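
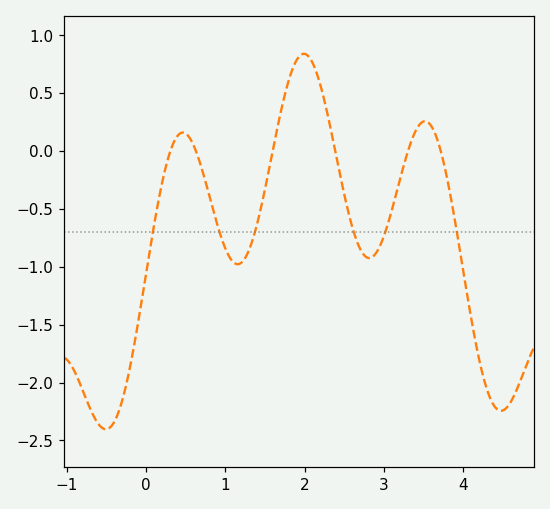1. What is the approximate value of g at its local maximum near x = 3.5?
0.25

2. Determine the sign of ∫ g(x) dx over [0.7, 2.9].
negative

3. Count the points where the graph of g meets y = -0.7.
6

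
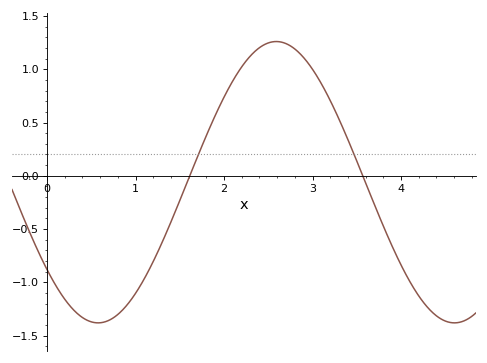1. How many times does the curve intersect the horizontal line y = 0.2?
2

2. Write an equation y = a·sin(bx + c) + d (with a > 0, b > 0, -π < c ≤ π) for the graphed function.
y = 1.32sin(1.6x - 2.5) - 0.06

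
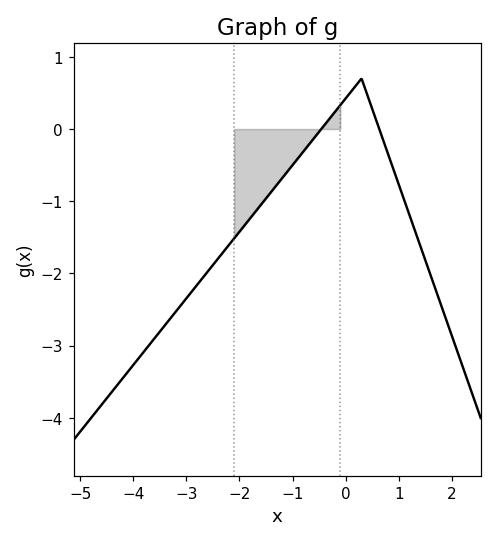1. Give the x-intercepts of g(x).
-0.459, 0.634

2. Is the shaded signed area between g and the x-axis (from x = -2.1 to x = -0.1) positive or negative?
negative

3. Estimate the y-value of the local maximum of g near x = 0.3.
0.699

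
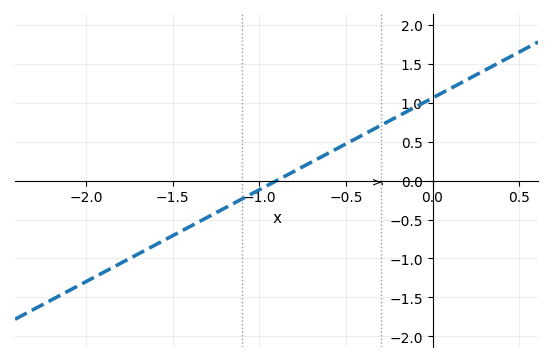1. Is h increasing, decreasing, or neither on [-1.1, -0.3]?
increasing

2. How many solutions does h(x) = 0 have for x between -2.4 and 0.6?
1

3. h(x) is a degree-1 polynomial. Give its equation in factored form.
y = 1.18(x + 0.9)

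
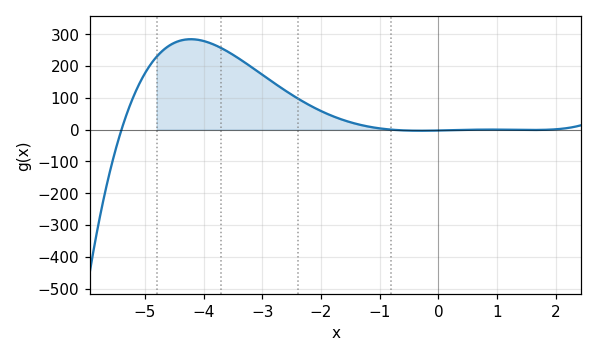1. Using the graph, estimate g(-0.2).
-3.37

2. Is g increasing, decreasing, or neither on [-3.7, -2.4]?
decreasing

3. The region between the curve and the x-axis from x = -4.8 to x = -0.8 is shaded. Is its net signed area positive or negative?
positive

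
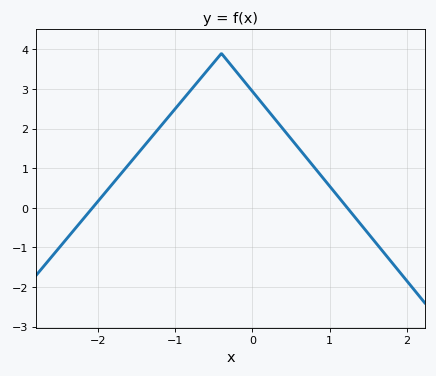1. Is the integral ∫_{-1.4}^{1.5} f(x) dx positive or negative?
positive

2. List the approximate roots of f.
-2.07, 1.23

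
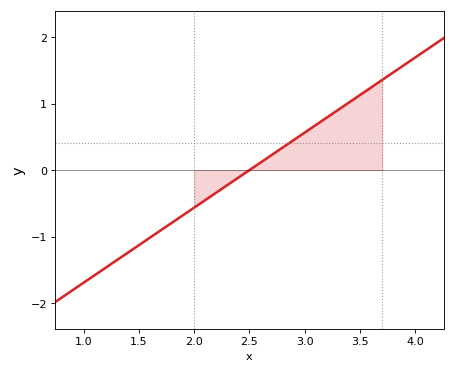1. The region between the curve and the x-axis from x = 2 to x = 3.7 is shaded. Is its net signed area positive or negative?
positive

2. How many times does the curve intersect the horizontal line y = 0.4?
1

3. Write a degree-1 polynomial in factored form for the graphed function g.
y = 1.13(x - 2.5)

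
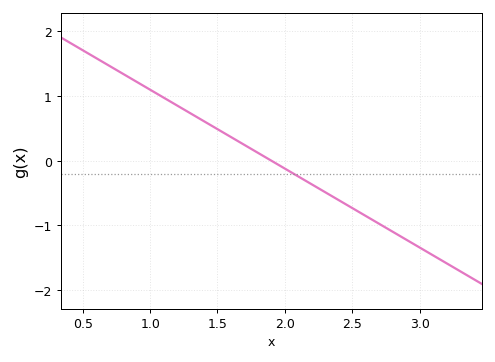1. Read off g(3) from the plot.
-1.3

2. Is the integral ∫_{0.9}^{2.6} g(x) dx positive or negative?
positive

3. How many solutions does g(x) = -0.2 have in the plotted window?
1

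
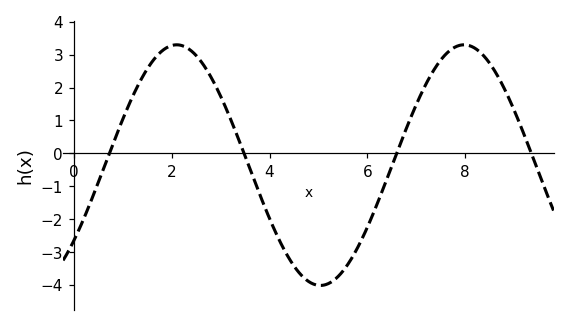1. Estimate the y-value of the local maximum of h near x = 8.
3.3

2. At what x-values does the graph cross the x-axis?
0.727, 3.48, 6.6, 9.35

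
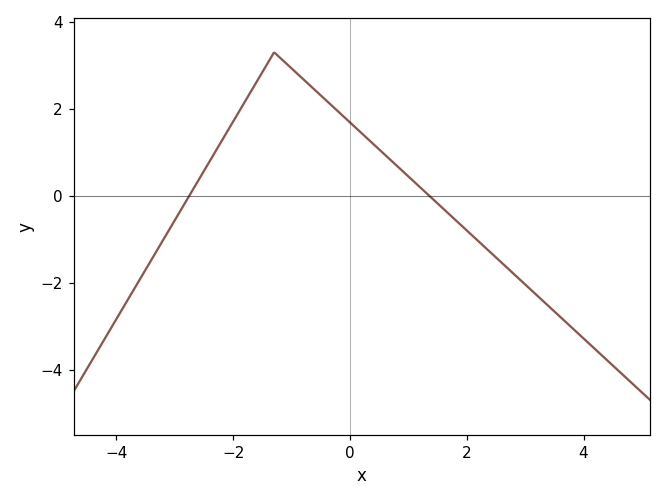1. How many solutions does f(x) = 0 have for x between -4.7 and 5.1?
2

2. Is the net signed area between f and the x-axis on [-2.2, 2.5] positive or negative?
positive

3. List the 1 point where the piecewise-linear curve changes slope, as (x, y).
(-1.3, 3.3)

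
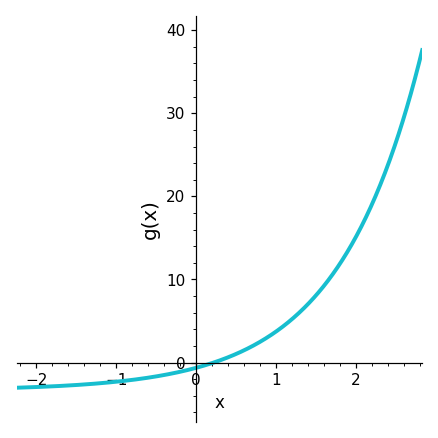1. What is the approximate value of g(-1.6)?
-3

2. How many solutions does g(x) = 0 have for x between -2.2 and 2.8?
1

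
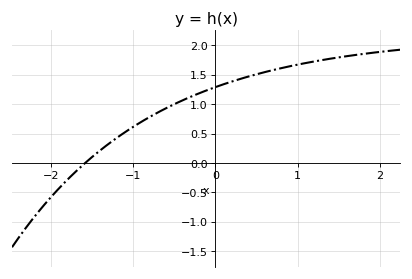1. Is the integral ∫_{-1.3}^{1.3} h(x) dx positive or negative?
positive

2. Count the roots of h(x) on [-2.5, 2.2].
1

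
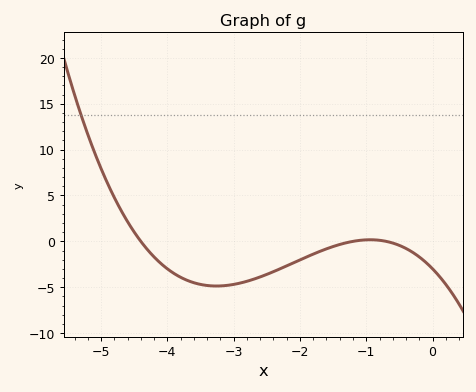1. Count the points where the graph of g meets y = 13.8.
1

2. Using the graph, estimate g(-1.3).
0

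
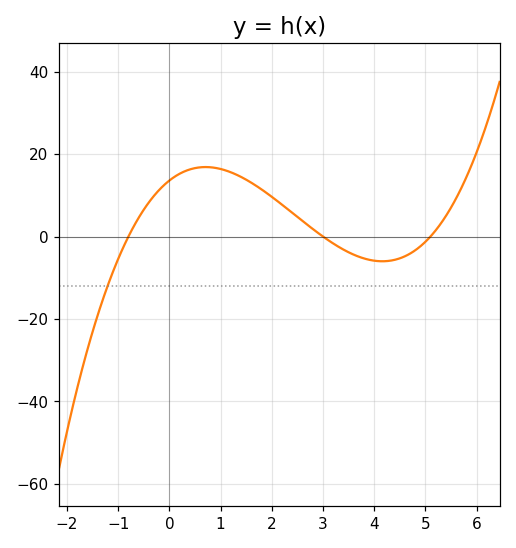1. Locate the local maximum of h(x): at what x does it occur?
0.705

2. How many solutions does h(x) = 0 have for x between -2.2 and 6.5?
3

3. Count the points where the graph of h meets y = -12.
1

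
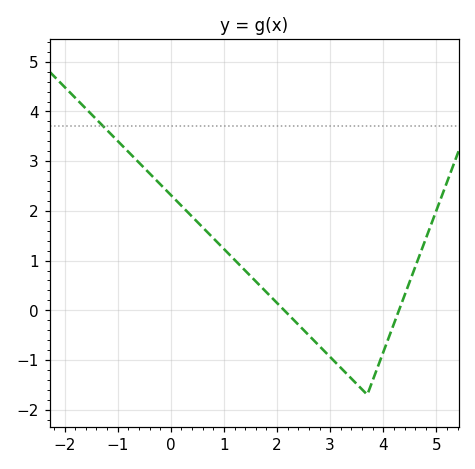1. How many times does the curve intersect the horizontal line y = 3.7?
1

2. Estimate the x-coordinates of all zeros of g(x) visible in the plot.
2.2, 4.2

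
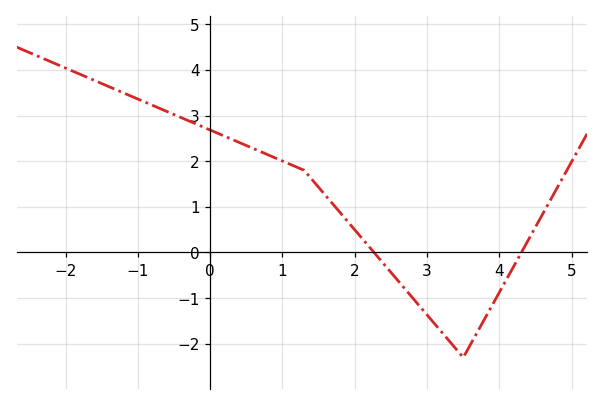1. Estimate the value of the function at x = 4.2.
-0.296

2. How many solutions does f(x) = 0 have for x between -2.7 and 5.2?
2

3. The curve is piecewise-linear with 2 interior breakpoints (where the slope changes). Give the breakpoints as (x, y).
(1.3, 1.8); (3.5, -2.3)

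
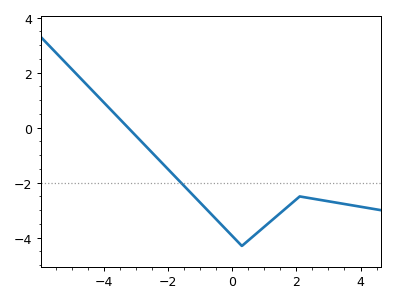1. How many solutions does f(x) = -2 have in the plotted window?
1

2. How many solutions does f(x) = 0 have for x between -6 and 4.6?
1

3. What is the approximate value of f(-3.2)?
0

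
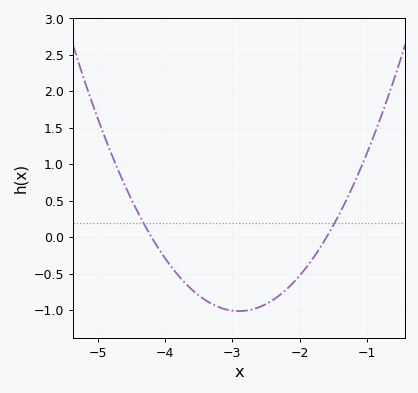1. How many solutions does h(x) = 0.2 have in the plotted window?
2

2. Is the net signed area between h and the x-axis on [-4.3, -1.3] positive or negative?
negative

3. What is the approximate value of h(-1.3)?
0.5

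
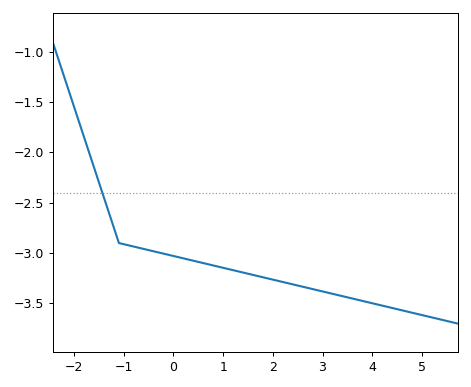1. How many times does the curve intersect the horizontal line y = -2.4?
1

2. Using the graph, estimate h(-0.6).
-2.96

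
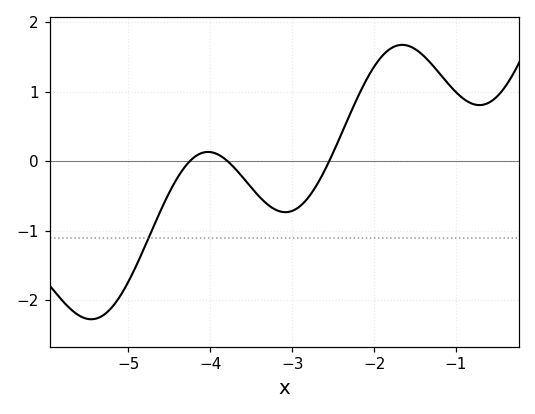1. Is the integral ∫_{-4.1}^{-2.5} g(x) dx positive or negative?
negative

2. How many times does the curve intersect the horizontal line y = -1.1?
1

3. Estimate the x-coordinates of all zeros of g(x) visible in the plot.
-4.25, -3.79, -2.55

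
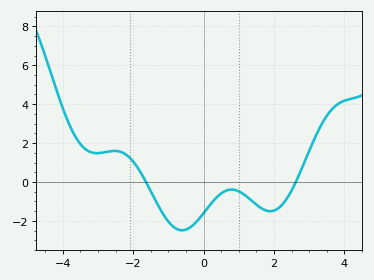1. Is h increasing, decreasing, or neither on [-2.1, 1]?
neither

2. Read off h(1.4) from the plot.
-1.02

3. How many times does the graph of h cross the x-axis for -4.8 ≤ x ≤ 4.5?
2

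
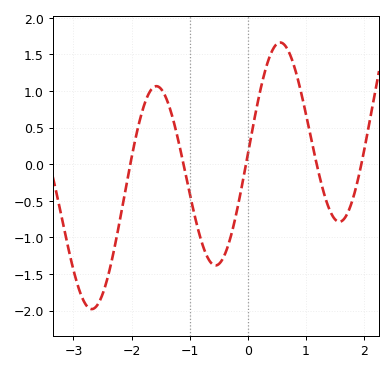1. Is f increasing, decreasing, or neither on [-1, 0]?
neither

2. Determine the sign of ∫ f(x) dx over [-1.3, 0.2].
negative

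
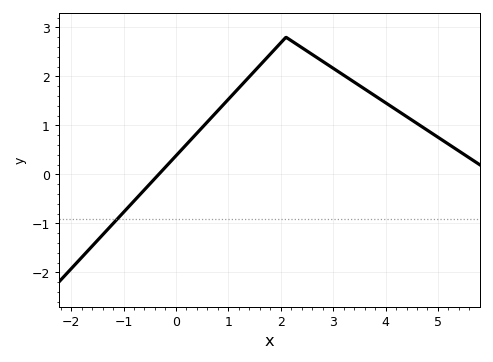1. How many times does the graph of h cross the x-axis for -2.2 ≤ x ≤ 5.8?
1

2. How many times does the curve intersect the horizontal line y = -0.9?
1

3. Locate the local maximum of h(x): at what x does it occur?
2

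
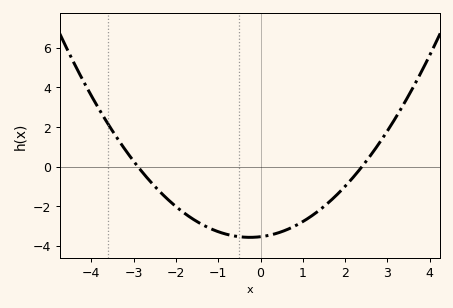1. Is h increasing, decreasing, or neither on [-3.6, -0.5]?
decreasing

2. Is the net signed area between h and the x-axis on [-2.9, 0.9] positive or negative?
negative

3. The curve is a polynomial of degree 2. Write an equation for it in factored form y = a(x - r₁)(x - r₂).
y = 0.51(x + 2.9)(x - 2.4)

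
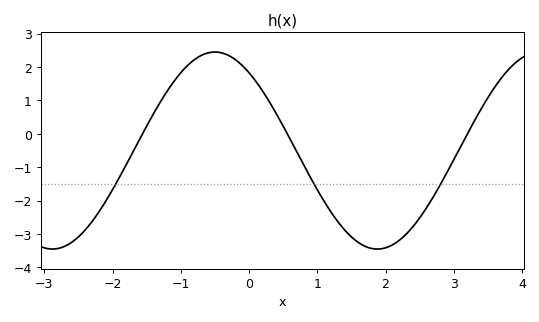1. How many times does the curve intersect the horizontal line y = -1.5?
3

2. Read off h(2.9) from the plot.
-1.16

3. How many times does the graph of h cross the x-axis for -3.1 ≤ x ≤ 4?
3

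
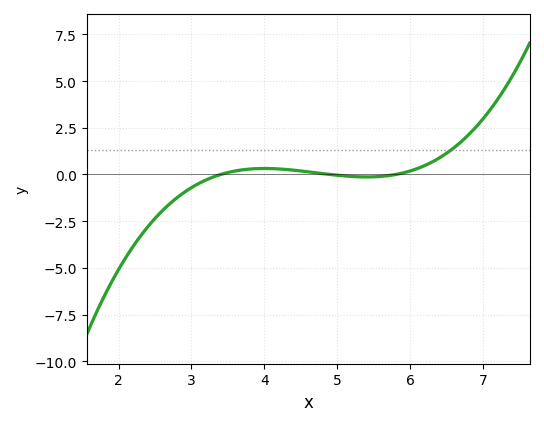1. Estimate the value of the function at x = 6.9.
2.54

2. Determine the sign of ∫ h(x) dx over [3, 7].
positive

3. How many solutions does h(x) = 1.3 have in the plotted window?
1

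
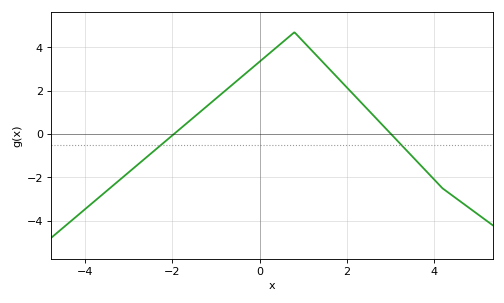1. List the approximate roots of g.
-2, 3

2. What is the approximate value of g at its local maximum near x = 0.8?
4.6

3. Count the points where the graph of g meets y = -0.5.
2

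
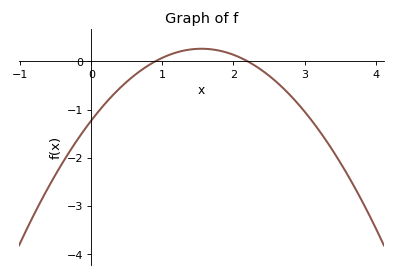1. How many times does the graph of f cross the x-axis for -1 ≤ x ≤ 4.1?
2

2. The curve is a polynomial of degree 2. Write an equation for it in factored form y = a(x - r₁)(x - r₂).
y = -0.62(x - 0.9)(x - 2.2)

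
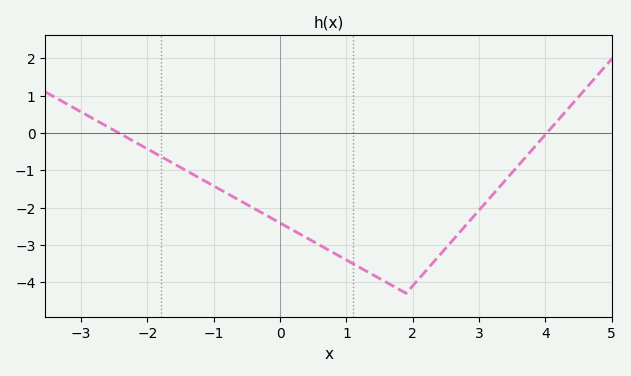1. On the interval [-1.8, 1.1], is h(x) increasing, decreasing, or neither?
decreasing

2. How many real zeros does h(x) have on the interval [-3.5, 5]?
2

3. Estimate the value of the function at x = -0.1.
-2.3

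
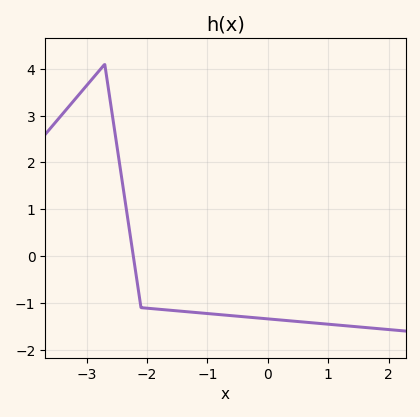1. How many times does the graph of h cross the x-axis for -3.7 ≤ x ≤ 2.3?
1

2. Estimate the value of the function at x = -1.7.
-1.1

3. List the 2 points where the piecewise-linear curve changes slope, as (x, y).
(-2.7, 4.1); (-2.1, -1.1)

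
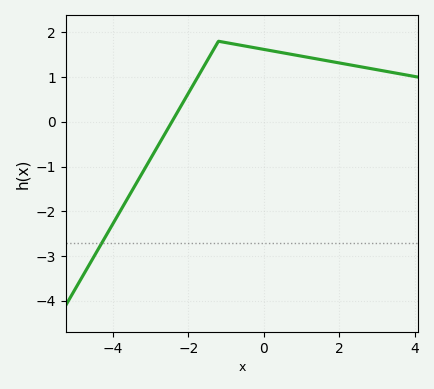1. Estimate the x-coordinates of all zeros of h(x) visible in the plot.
-2.43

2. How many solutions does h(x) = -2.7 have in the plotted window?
1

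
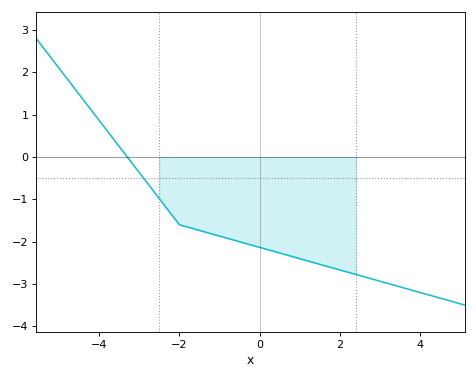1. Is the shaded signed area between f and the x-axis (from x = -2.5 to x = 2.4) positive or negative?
negative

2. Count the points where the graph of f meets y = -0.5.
1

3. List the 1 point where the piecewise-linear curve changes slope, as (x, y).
(-2, -1.6)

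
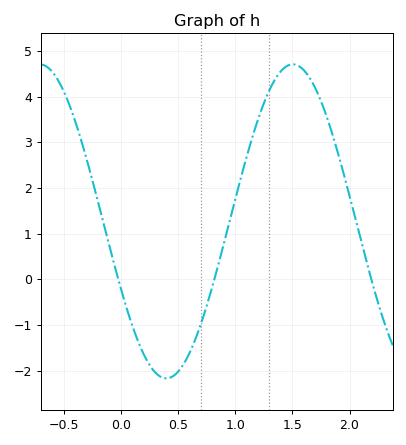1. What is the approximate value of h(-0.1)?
0.736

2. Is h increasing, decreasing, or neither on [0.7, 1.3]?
increasing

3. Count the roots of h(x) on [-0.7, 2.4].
3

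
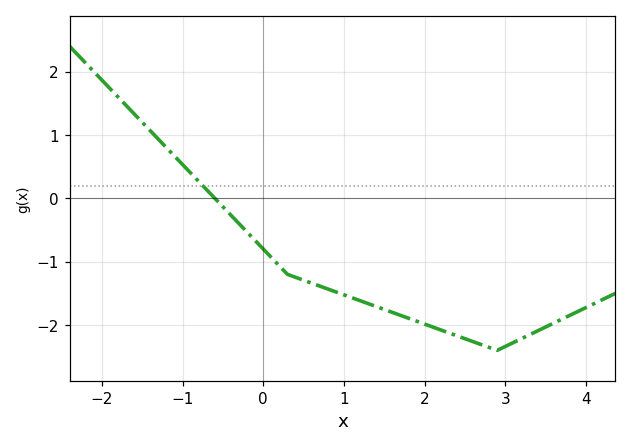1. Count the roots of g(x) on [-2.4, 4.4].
1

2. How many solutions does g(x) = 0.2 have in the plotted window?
1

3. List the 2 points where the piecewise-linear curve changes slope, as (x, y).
(0.3, -1.2); (2.9, -2.4)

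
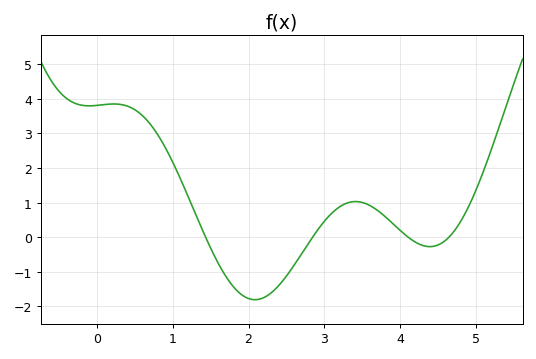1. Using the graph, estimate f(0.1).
3.84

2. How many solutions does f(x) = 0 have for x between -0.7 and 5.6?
4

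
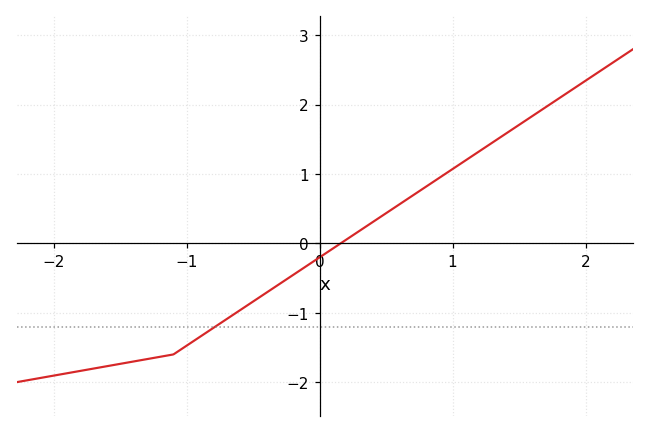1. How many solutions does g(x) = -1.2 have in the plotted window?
1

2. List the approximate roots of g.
0.2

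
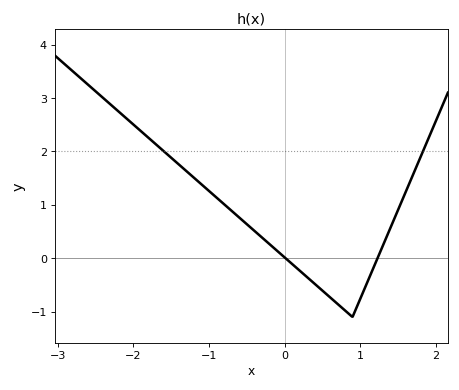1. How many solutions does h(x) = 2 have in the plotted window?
2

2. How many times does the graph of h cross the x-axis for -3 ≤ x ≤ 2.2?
2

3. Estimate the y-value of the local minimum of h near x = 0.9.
-1.1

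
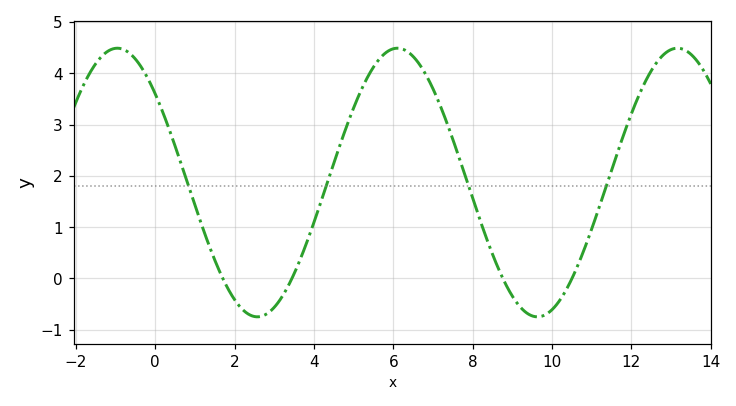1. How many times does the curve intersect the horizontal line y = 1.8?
4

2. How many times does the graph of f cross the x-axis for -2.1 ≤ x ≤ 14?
4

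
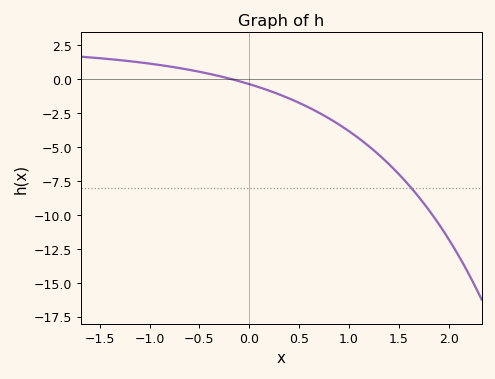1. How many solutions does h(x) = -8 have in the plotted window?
1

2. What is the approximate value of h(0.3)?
-1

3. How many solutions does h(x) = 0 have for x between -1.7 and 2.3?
1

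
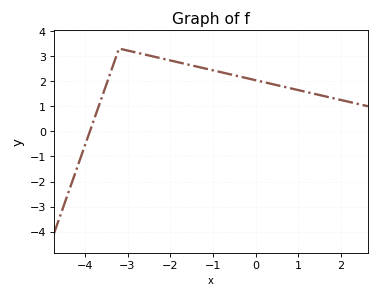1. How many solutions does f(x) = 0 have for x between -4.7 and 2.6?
1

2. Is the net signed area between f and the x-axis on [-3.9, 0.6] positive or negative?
positive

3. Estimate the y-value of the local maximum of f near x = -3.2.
3.3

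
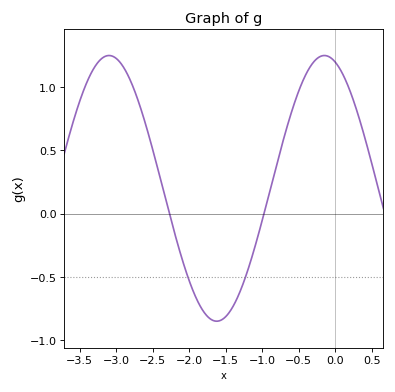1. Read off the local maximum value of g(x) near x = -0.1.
1.25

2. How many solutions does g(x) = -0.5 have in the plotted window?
2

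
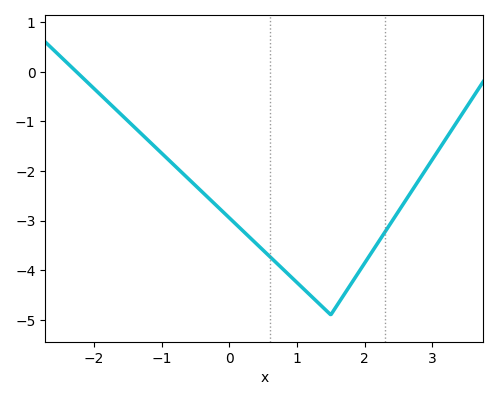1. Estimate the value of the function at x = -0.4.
-2.4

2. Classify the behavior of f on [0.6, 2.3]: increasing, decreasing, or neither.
neither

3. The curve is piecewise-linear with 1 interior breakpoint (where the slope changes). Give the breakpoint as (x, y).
(1.5, -4.9)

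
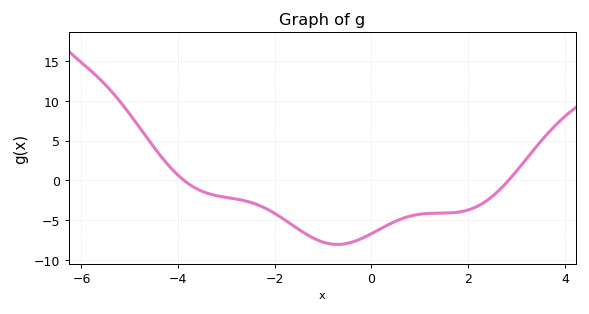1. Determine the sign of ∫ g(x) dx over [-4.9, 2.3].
negative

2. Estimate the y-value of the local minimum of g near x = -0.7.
-8.06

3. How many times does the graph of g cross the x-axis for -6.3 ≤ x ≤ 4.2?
2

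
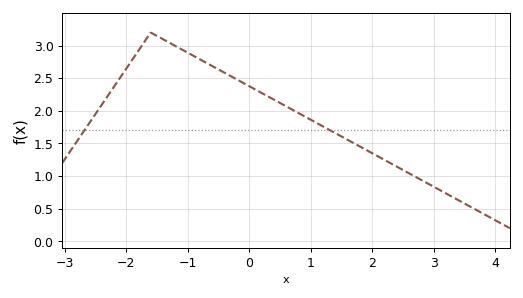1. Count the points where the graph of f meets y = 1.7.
2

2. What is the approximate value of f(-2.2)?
2.35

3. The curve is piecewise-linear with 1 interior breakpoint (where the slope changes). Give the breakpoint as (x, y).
(-1.6, 3.2)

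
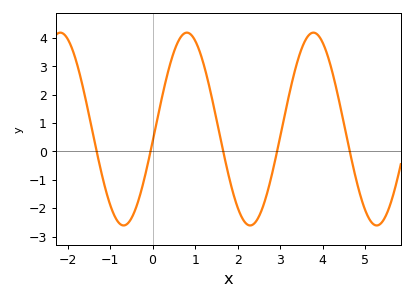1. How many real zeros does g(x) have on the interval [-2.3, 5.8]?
5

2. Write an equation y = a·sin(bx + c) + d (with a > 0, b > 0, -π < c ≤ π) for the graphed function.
y = 3.4sin(2.1x - 0.13) + 0.79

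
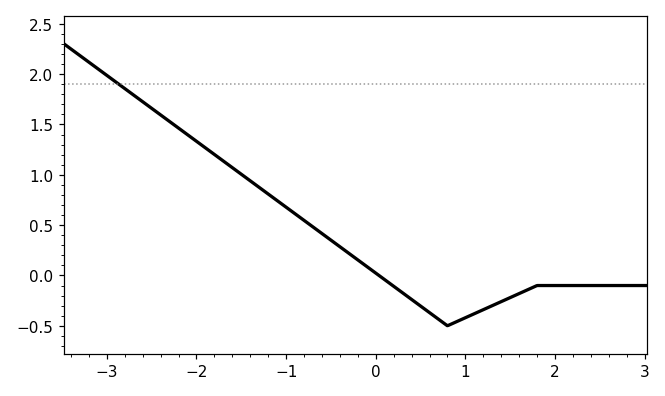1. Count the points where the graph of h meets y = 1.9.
1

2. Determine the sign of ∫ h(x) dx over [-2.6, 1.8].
positive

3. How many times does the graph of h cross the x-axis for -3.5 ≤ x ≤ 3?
1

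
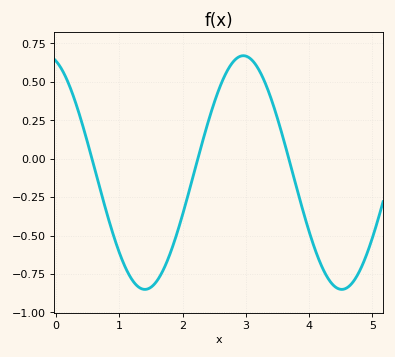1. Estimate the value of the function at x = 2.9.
0.66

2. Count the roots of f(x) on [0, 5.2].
3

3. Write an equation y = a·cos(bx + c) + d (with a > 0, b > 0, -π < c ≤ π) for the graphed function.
y = 0.76cos(2x + 0.3) - 0.09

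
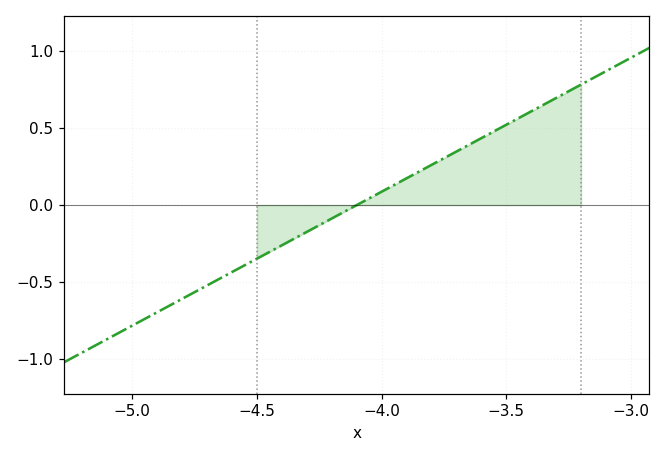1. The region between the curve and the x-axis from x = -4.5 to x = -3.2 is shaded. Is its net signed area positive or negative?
positive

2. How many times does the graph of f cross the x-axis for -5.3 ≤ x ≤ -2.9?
1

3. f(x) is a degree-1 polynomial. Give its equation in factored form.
y = 0.87(x + 4.1)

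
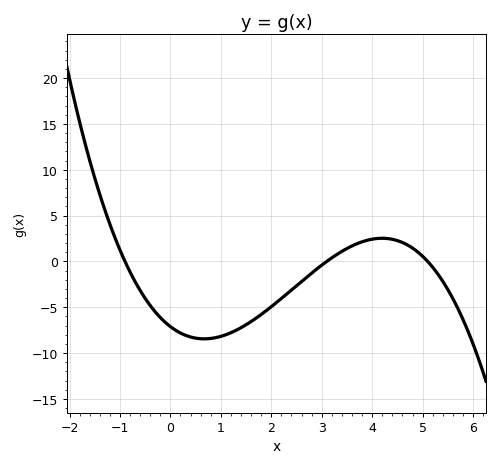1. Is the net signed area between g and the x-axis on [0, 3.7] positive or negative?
negative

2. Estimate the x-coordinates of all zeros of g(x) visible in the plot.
-0.9, 3.1, 5.1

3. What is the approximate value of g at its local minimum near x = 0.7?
-8.45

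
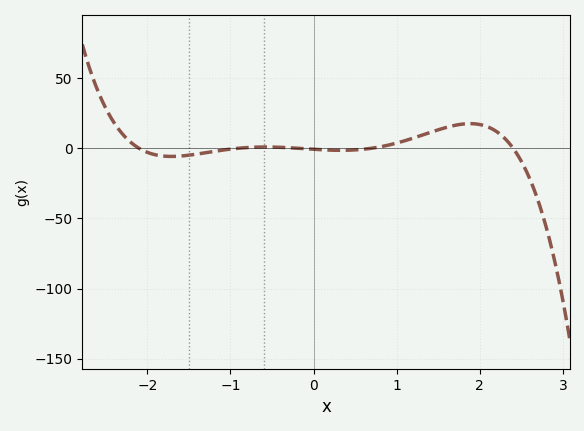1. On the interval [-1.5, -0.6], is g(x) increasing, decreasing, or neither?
increasing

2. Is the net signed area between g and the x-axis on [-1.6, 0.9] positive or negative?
negative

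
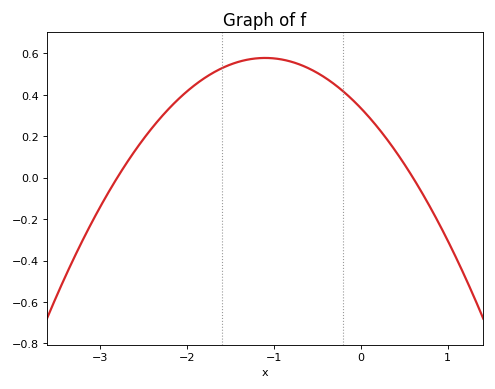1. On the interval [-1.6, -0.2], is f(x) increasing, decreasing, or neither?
neither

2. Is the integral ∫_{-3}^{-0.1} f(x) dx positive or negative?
positive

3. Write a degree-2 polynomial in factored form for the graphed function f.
y = -0.2(x + 2.8)(x - 0.6)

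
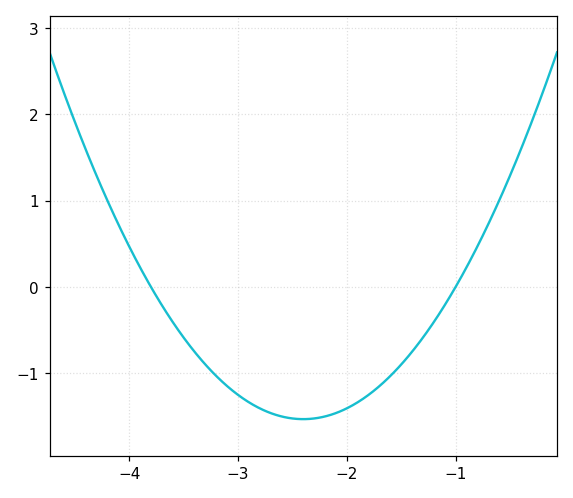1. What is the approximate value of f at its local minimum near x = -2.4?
-1.5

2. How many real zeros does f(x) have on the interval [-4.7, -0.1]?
2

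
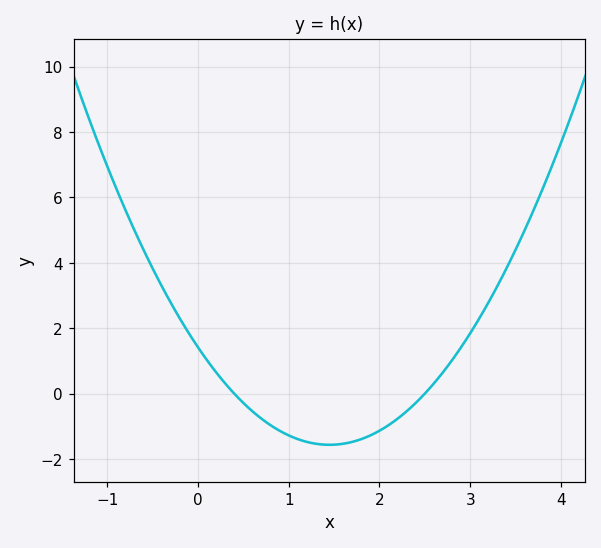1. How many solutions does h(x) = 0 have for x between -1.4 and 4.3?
2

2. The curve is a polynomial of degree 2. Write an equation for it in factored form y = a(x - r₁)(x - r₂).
y = 1.42(x - 0.4)(x - 2.5)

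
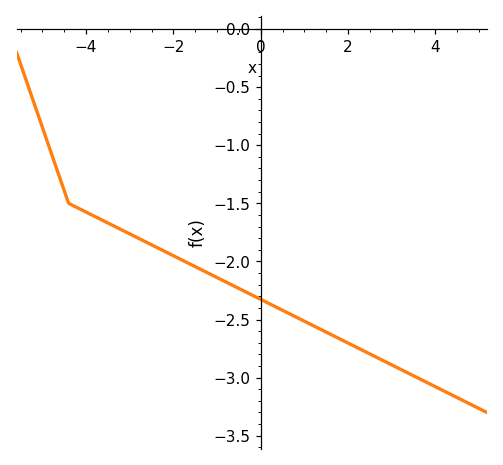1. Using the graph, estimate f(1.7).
-2.65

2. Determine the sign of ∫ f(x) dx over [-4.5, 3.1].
negative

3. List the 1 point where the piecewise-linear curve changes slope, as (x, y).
(-4.4, -1.5)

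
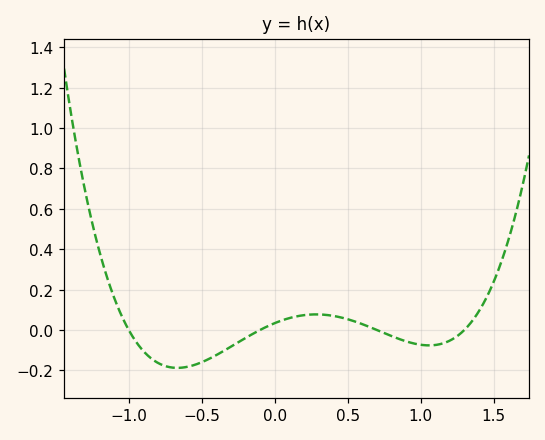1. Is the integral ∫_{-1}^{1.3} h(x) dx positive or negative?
negative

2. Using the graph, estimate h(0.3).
0.08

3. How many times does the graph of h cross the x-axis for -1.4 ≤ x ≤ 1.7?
4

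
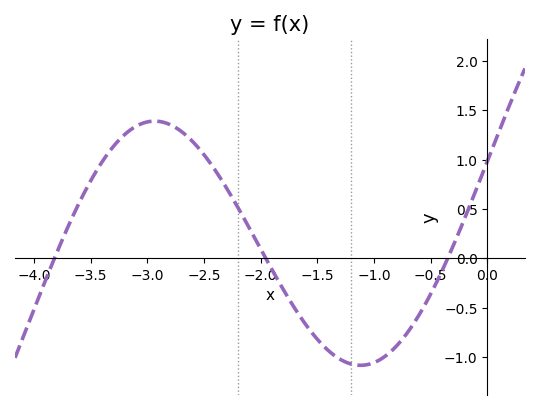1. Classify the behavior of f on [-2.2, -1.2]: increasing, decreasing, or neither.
decreasing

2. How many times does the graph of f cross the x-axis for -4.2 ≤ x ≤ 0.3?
3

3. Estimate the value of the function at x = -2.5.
1.05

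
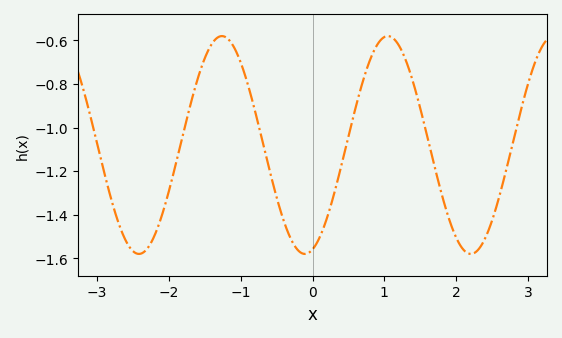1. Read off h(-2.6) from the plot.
-1.52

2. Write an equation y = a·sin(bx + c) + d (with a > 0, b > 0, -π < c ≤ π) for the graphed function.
y = 0.5sin(2.7x - 1.3) - 1.08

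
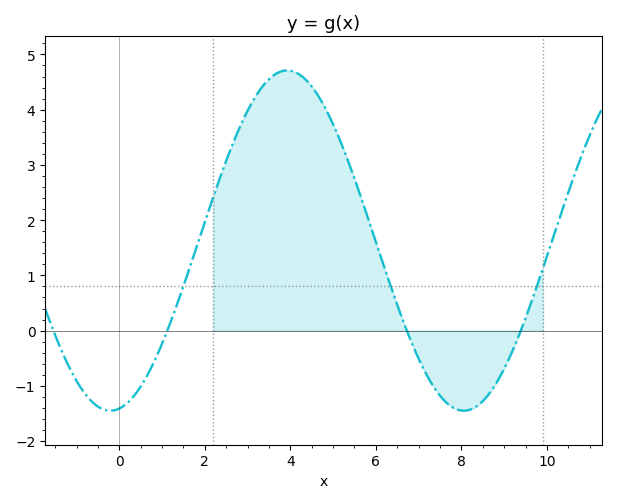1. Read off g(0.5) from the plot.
-1.01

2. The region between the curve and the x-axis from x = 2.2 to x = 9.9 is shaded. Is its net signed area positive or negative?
positive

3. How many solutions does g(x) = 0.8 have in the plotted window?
3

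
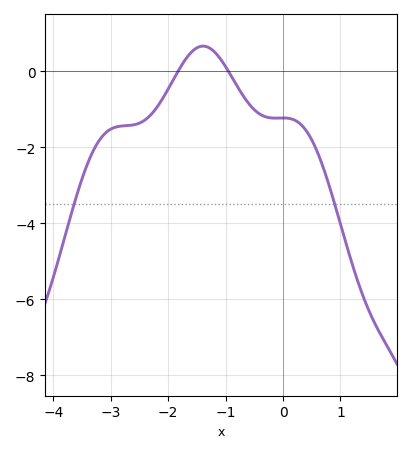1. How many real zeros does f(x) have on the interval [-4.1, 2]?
2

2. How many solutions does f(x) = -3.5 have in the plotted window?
2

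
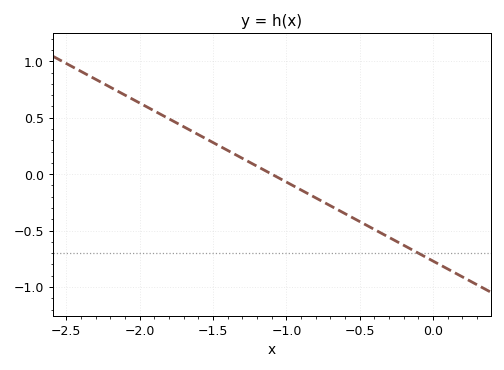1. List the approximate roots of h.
-1.1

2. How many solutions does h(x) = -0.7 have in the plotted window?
1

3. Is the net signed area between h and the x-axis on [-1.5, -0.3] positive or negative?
negative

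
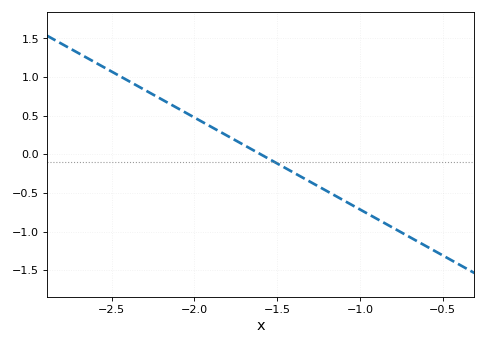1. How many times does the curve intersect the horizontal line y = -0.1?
1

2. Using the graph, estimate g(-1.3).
-0.357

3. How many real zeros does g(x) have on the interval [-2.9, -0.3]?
1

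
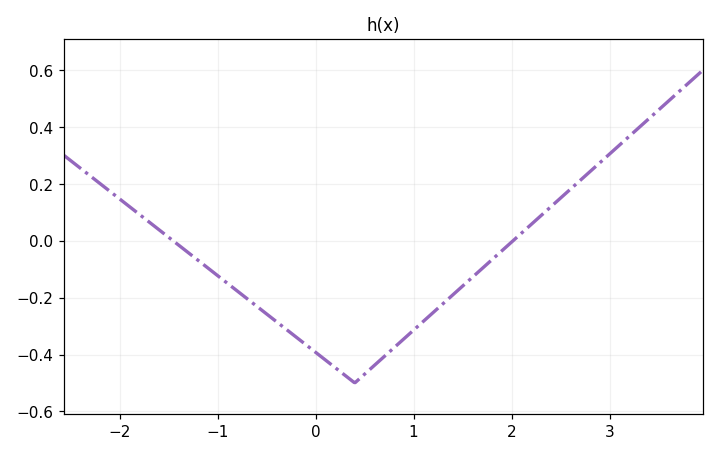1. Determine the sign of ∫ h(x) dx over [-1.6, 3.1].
negative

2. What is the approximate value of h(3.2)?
0.36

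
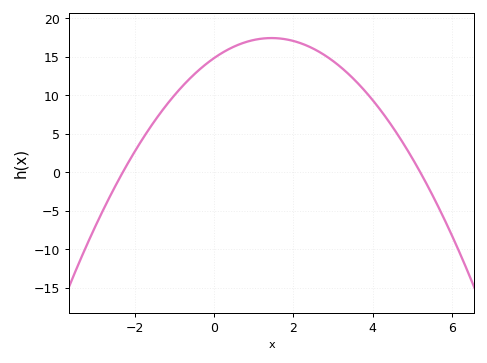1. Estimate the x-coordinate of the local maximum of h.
1.4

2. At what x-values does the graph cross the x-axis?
-2.4, 5.2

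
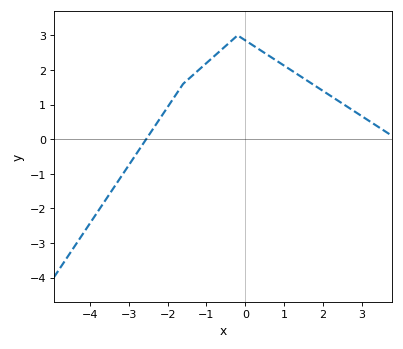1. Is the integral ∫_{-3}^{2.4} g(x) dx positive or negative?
positive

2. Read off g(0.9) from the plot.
2.2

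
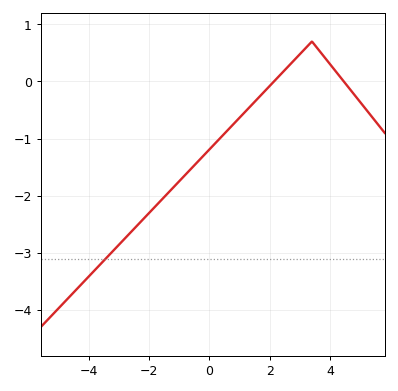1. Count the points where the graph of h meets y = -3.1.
1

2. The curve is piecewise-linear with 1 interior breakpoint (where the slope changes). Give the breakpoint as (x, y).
(3.4, 0.7)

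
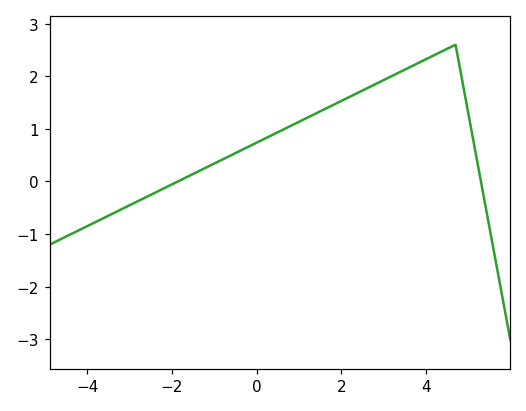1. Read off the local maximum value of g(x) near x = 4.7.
2.6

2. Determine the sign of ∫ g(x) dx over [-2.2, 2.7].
positive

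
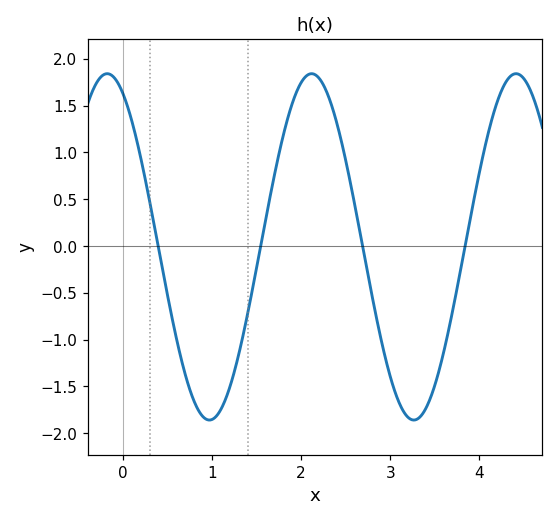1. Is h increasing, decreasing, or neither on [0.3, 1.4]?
neither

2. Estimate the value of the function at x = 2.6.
0.45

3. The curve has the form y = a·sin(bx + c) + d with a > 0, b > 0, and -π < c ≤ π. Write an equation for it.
y = 1.85sin(2.7x + 2) - 0.01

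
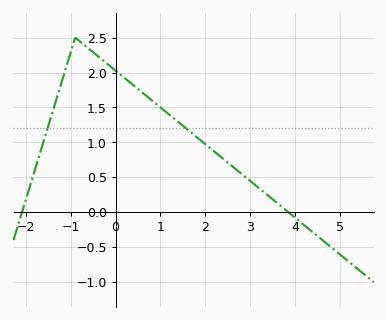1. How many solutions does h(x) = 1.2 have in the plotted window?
2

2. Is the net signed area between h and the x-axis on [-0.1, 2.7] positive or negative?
positive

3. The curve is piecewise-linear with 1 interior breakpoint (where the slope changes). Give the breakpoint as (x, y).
(-0.9, 2.5)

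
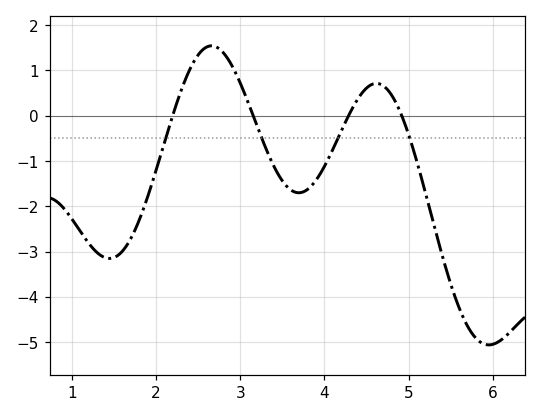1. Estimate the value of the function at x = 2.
-1.2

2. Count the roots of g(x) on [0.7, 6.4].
4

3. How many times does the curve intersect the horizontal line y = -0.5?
4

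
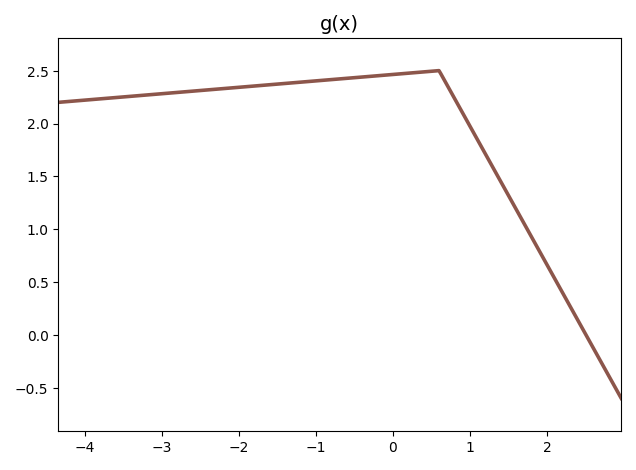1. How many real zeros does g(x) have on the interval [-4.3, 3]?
1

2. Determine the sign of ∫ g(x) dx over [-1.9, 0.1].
positive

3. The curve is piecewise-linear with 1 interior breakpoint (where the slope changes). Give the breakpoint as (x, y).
(0.6, 2.5)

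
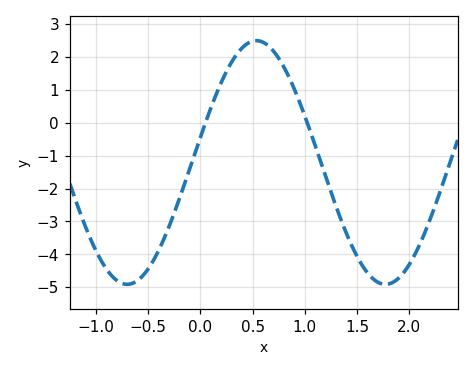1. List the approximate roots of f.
0.05, 1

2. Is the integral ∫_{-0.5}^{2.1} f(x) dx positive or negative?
negative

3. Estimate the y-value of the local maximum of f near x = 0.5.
2.5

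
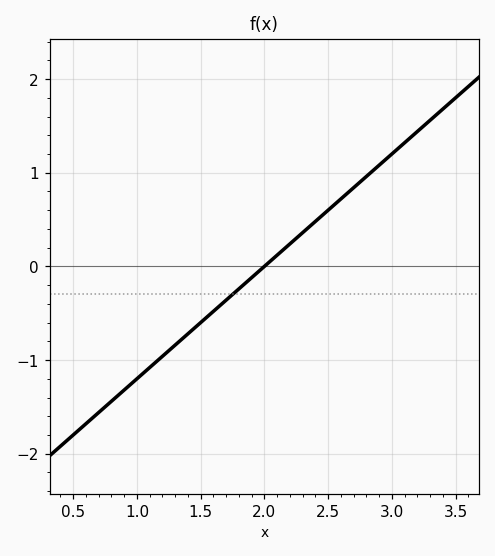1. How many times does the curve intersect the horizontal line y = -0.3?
1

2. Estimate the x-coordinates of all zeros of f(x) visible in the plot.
2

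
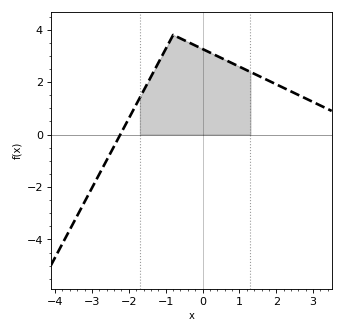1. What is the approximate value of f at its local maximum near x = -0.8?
3.8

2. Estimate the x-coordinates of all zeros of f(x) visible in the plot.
-2.23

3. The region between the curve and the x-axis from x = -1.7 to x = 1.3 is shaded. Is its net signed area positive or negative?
positive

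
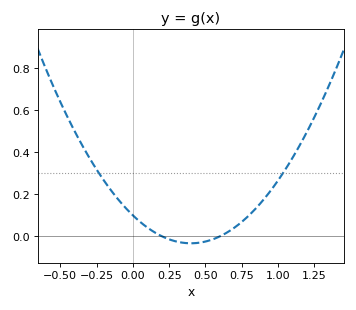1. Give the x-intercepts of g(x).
0.2, 0.6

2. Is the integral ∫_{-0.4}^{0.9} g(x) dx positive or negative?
positive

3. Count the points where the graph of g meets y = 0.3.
2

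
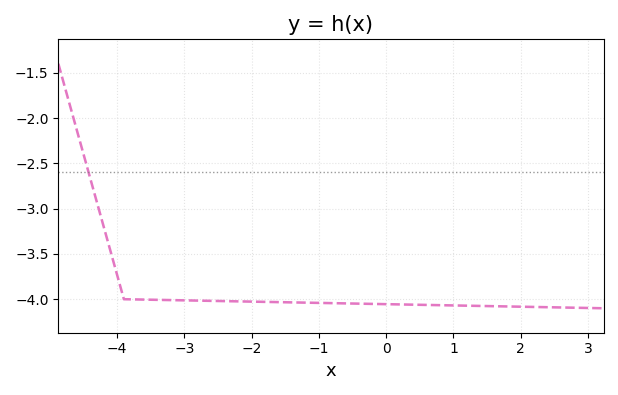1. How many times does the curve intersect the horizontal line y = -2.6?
1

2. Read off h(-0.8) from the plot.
-4.05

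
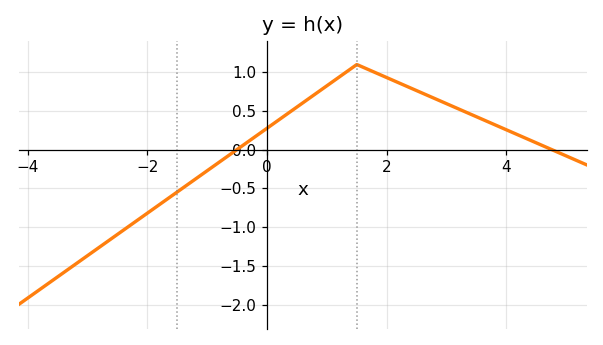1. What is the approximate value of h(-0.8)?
-0.162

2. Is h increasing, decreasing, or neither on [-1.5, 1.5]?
increasing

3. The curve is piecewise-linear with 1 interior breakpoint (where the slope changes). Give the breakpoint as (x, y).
(1.5, 1.1)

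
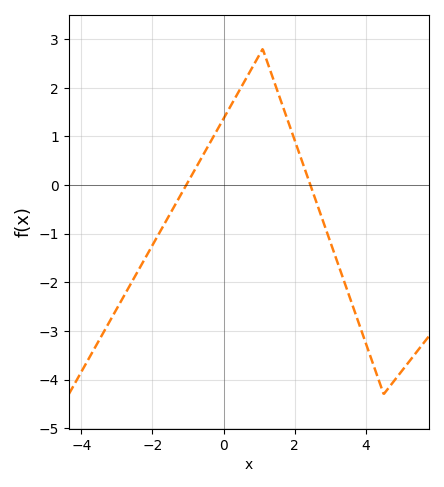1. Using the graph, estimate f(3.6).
-2.4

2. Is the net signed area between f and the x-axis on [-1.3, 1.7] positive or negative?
positive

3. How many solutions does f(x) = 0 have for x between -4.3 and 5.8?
2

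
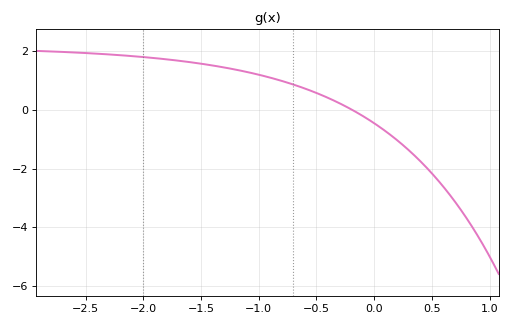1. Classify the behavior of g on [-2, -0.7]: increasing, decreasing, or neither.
decreasing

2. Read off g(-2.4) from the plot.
1.92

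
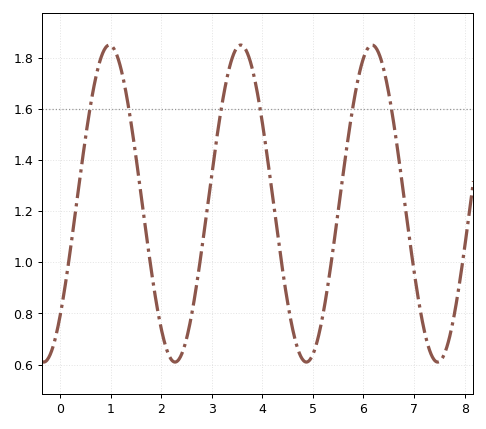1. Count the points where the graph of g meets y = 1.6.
6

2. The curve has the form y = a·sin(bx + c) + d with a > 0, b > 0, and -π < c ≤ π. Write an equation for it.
y = 0.62sin(2.4x - 0.79) + 1.23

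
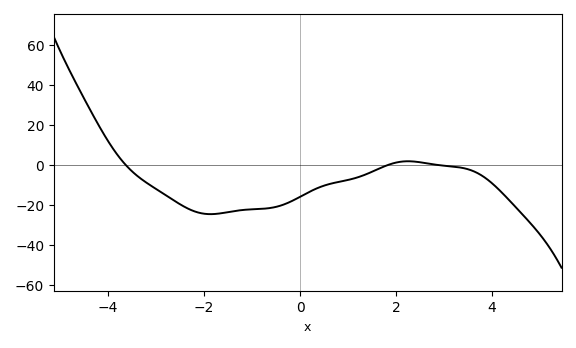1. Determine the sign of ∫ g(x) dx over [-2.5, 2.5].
negative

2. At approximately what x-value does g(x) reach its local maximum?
2.25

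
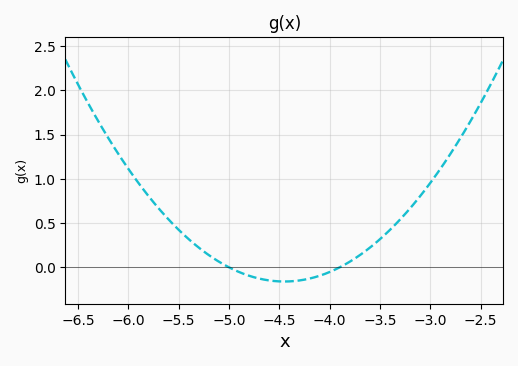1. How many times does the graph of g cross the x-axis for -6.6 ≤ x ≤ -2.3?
2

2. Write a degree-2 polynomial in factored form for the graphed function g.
y = 0.53(x + 5)(x + 3.9)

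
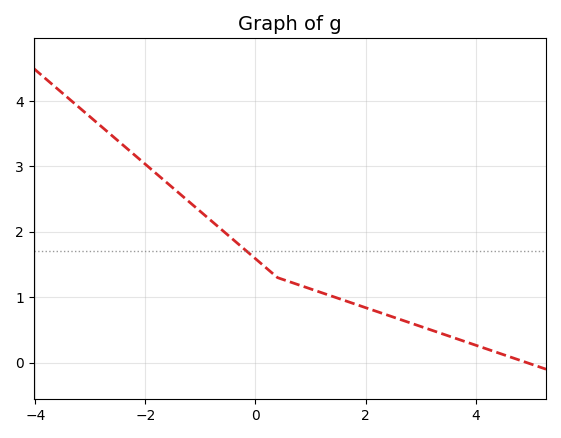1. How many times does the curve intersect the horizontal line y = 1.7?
1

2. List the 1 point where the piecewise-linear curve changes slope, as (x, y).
(0.4, 1.3)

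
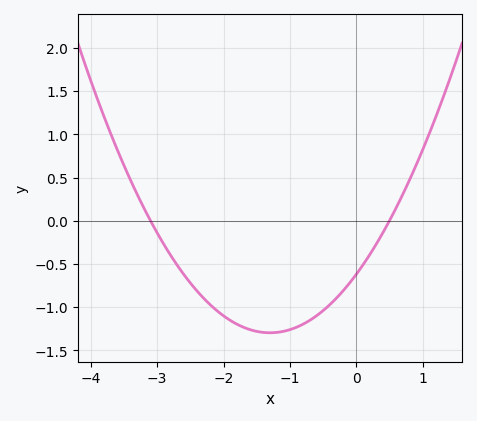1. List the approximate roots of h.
-3.1, 0.5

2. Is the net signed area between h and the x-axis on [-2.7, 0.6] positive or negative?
negative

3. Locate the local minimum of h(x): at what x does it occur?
-1.3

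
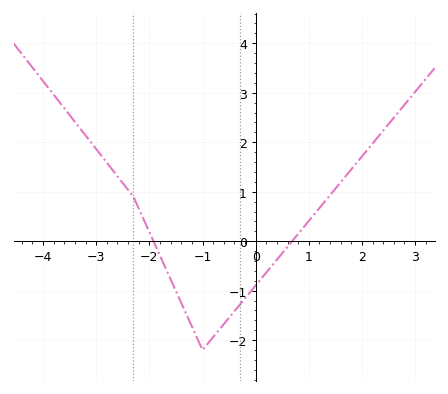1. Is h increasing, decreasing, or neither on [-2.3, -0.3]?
neither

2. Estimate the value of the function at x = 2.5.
2.37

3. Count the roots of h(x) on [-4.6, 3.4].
2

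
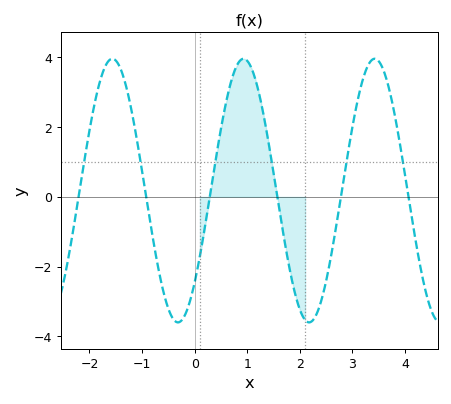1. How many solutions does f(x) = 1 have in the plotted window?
6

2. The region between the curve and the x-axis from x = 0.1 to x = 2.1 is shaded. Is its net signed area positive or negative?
positive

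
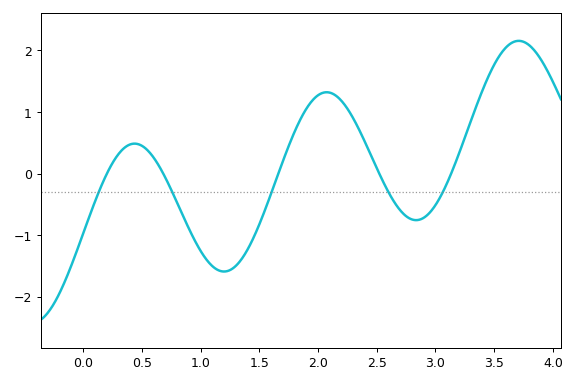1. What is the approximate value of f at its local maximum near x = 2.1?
1.32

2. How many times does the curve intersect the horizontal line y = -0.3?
5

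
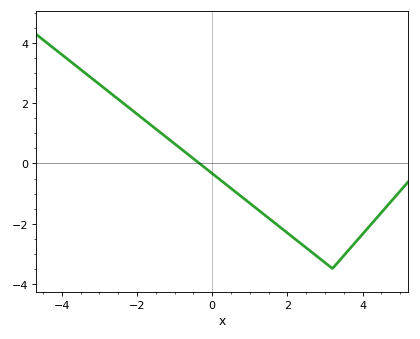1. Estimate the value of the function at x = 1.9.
-2.21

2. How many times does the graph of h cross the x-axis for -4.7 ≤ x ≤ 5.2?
1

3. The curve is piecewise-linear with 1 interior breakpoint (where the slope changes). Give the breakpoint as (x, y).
(3.2, -3.5)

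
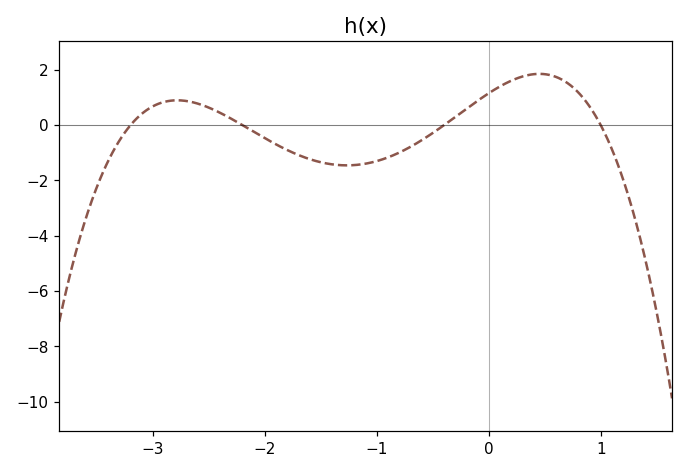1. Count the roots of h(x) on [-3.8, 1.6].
4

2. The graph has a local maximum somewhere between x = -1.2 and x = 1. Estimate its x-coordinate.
0.5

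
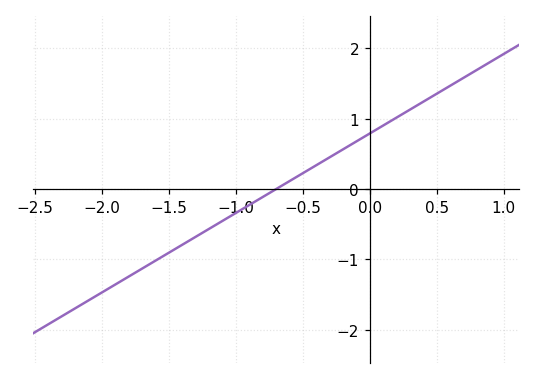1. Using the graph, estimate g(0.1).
0.9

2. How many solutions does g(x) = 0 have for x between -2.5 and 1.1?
1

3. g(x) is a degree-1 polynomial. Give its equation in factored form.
y = 1.13(x + 0.7)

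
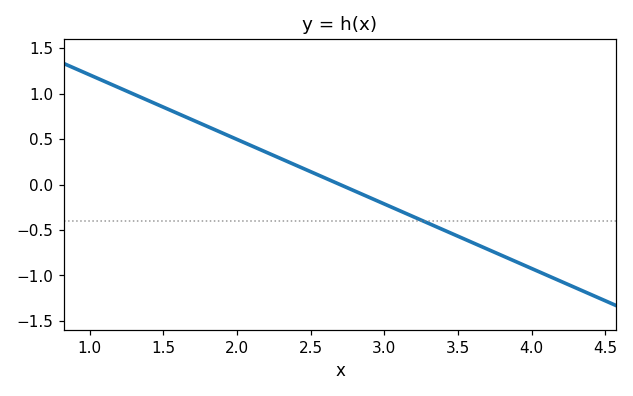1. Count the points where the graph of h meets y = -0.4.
1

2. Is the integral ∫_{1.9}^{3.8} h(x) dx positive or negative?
negative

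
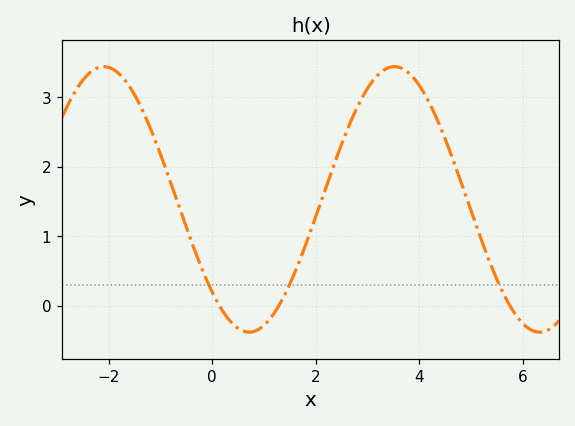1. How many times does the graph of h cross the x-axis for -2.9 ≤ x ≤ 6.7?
3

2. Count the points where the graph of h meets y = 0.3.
3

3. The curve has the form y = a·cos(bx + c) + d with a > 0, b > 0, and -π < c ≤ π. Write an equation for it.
y = 1.91cos(1.1x + 2.3) + 1.53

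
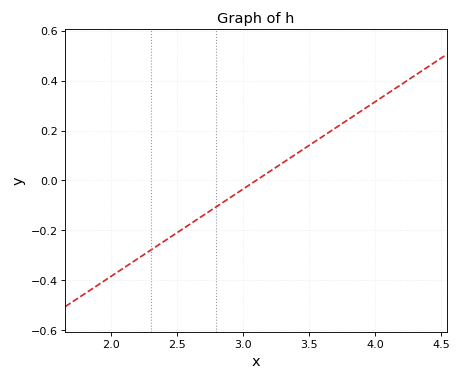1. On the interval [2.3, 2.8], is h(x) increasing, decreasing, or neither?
increasing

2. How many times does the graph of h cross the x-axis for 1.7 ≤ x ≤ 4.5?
1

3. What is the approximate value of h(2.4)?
-0.245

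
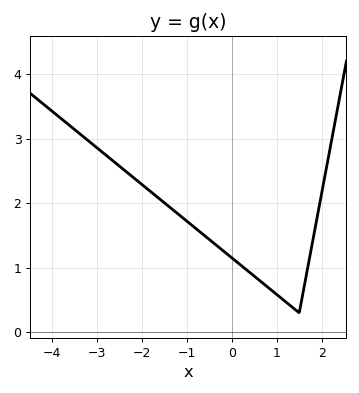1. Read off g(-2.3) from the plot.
2.46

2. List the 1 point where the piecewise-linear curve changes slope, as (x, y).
(1.5, 0.3)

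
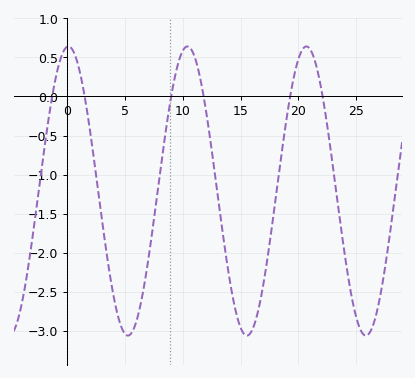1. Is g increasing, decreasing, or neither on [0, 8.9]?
neither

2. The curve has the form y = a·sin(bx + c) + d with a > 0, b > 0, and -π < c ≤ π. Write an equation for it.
y = 1.85sin(0.61x + 1.5) - 1.21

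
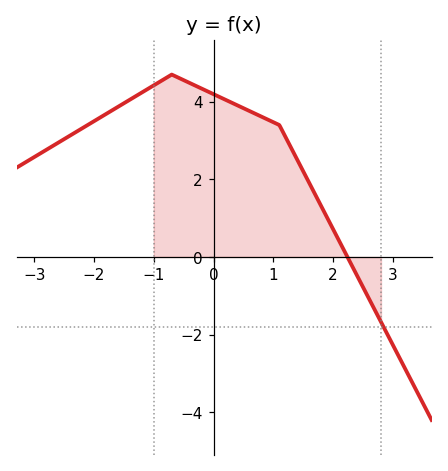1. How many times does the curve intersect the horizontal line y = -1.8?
1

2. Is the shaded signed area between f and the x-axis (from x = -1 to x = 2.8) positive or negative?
positive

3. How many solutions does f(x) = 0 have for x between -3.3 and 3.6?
1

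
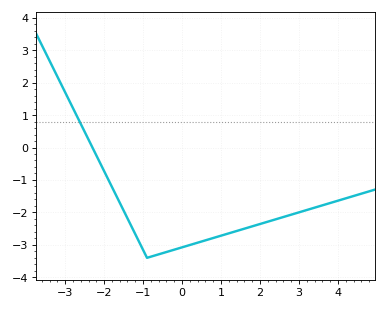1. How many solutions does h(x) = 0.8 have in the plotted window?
1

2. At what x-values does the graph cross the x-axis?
-2.3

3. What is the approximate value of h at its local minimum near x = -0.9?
-3.4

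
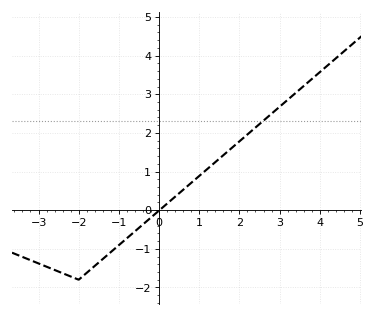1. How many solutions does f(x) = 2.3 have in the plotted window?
1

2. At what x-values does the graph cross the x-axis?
0.011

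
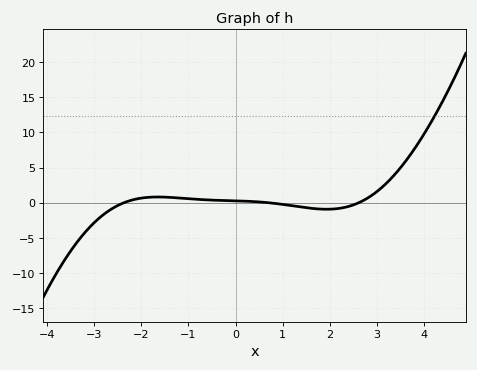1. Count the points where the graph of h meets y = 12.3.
1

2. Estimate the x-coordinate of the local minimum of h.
1.94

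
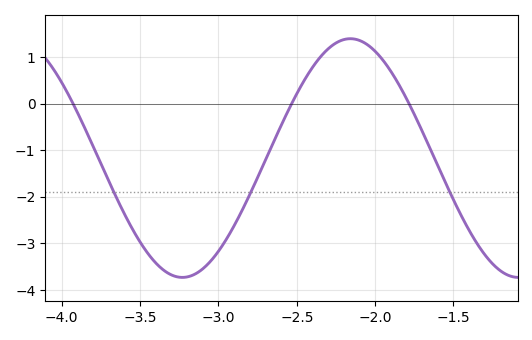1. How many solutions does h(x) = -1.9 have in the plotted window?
3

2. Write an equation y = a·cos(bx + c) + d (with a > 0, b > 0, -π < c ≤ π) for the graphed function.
y = 2.56cos(2.9x + 0.04) - 1.17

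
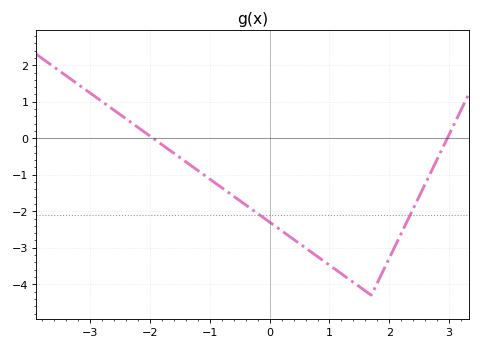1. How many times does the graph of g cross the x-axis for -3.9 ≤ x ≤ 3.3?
2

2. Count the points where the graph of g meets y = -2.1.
2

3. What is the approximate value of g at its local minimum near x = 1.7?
-4.3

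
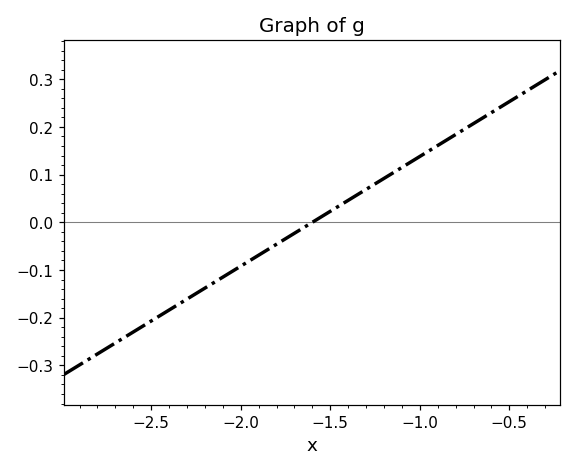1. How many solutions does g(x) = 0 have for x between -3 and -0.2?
1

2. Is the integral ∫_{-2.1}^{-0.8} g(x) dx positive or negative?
positive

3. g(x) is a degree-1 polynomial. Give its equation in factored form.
y = 0.23(x + 1.6)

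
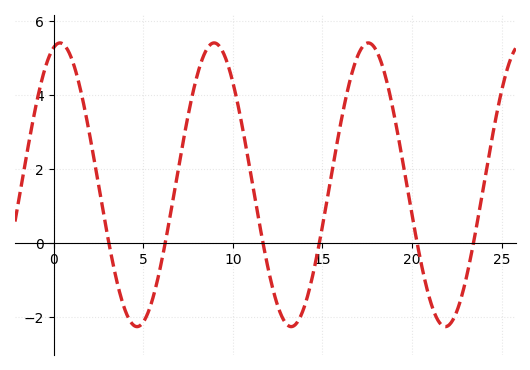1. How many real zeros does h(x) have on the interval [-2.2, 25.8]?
6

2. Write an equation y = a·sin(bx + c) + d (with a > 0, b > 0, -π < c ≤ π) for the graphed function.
y = 3.83sin(0.73x + 1.32) + 1.57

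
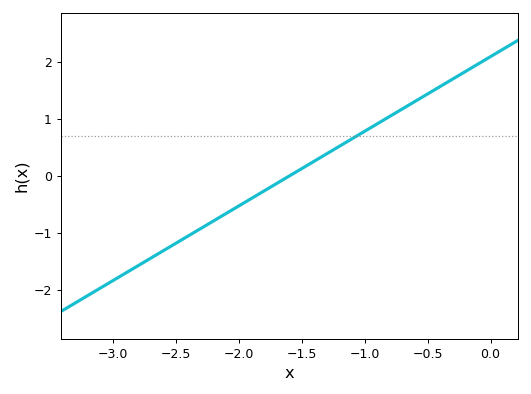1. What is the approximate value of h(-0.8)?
1.05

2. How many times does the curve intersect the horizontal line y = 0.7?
1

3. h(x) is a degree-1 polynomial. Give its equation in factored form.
y = 1.31(x + 1.6)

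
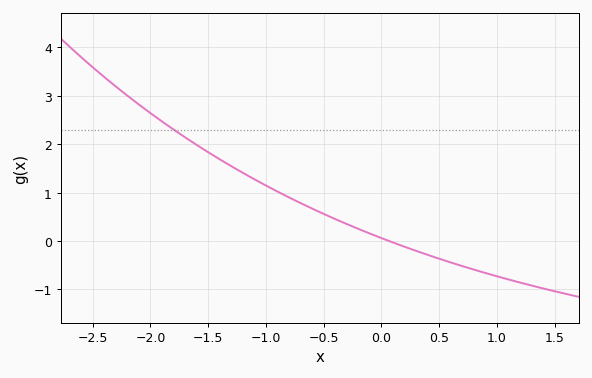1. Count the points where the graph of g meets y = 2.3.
1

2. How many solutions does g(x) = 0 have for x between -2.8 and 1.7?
1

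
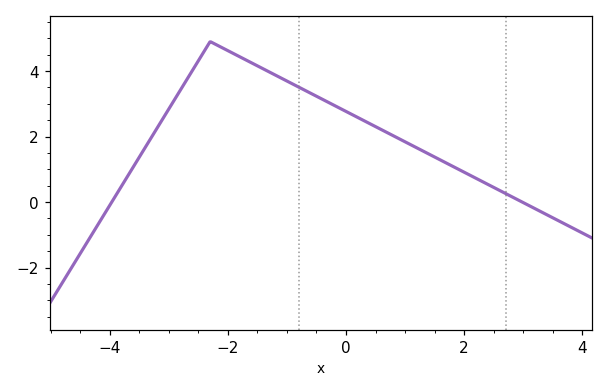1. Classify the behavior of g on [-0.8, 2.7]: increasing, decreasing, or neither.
decreasing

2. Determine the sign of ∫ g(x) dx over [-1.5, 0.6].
positive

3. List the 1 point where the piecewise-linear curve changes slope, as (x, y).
(-2.3, 4.9)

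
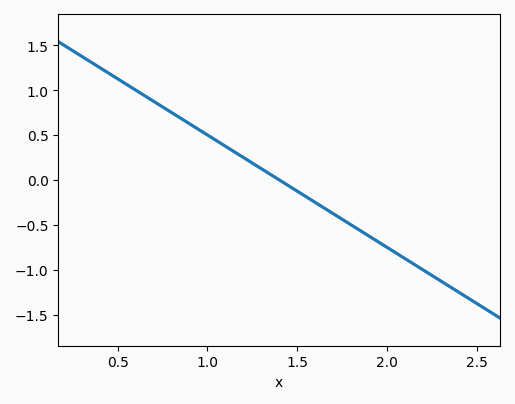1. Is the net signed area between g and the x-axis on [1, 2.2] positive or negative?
negative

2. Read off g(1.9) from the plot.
-0.6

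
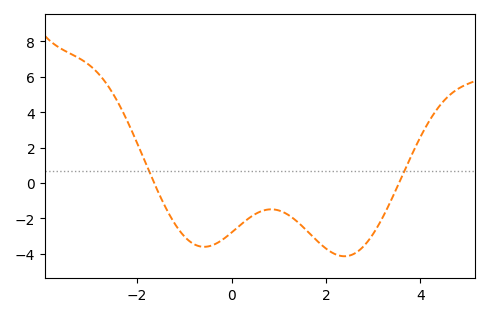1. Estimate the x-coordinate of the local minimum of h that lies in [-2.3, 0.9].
-0.6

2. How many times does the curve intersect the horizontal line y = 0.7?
2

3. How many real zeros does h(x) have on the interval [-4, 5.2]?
2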